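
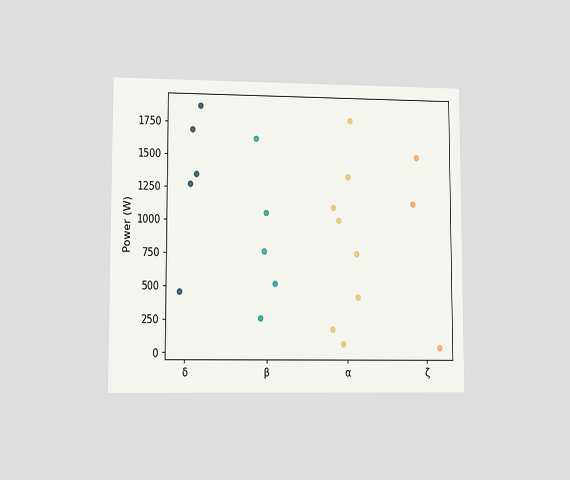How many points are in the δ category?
The chart is viewed at a slight angle. Counting the markers in the δ column gives 5.

5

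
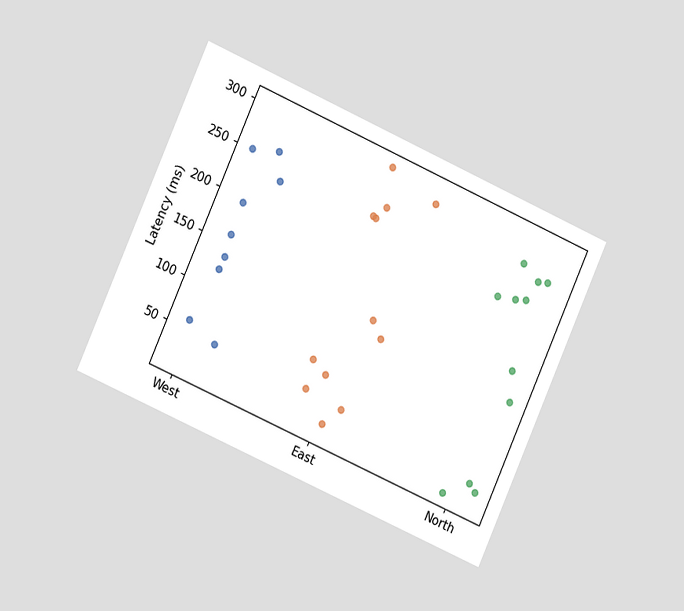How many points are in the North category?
11

The chart is tilted about 24° clockwise and viewed slightly from the left. Counting the markers in the North column gives 11.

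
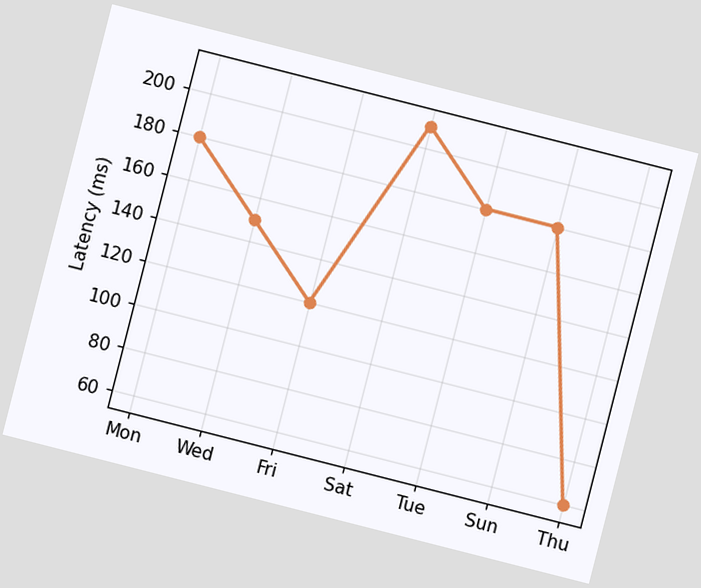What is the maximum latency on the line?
210ms

The chart is tilted about 14° clockwise. The highest point is at Sat, and reading across to the y-axis gives 210ms.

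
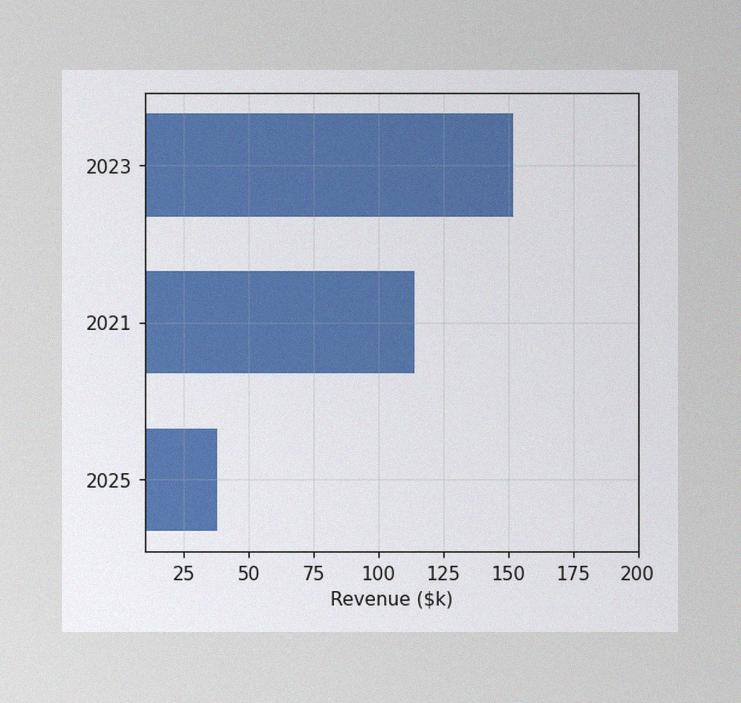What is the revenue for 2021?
$114k

The image has some photo noise and uneven lighting. Reading along the chart's x-axis, the 2021 bar reaches $114k.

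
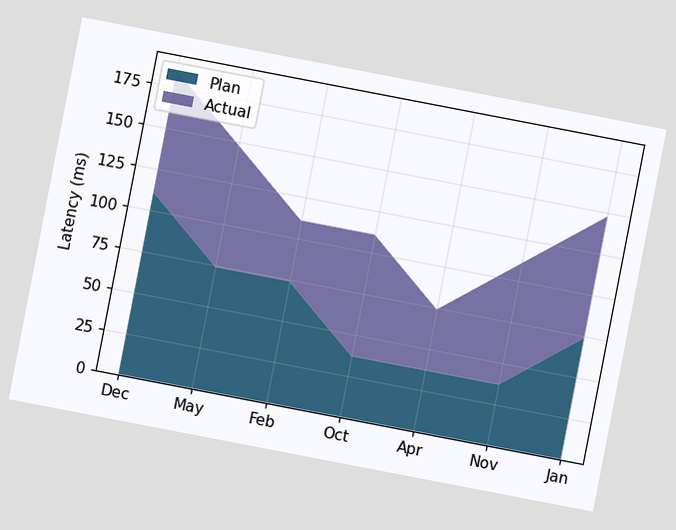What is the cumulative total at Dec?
The chart is tilted about 11° clockwise. The stacked total at Dec reaches 185ms.

185ms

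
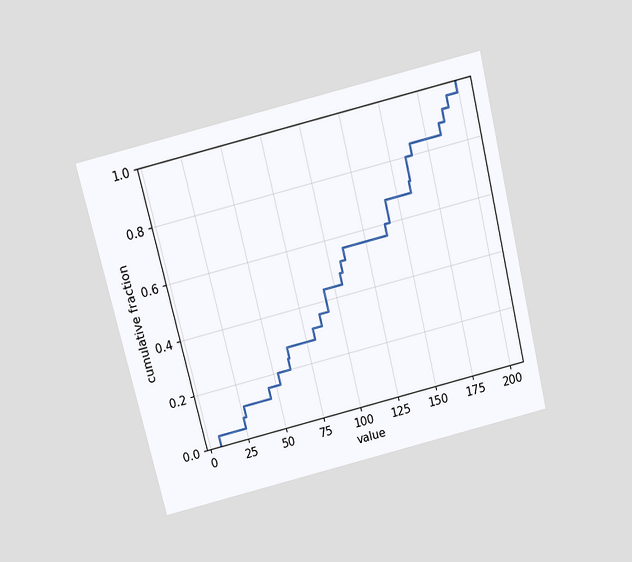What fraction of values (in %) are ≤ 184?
88%

The chart is tilted about 14° counter-clockwise and viewed slightly from above. At x=184 the ECDF step is at 88%.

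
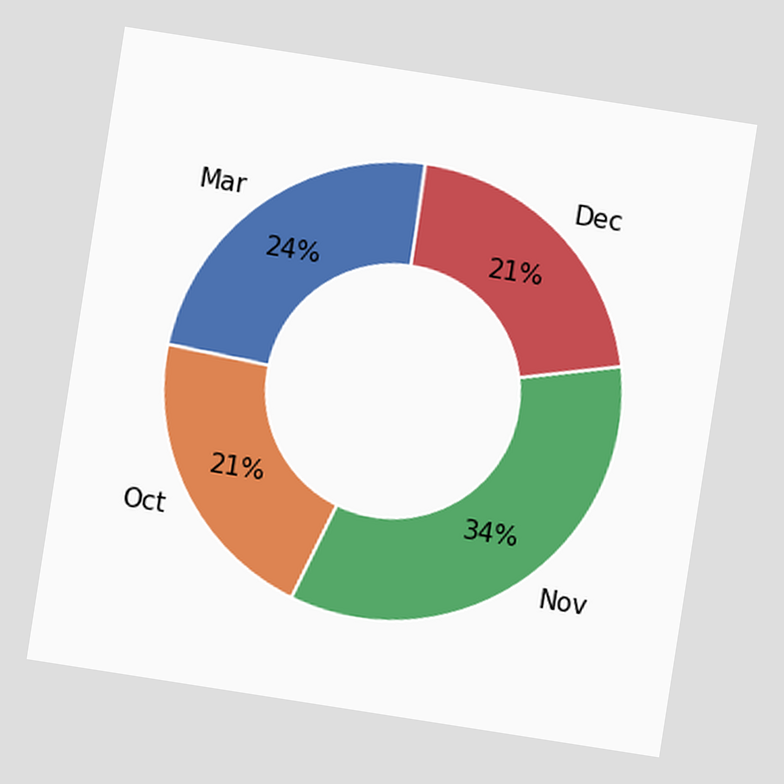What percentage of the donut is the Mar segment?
The chart is tilted about 9° clockwise. The Mar segment takes up 24% of the ring.

24%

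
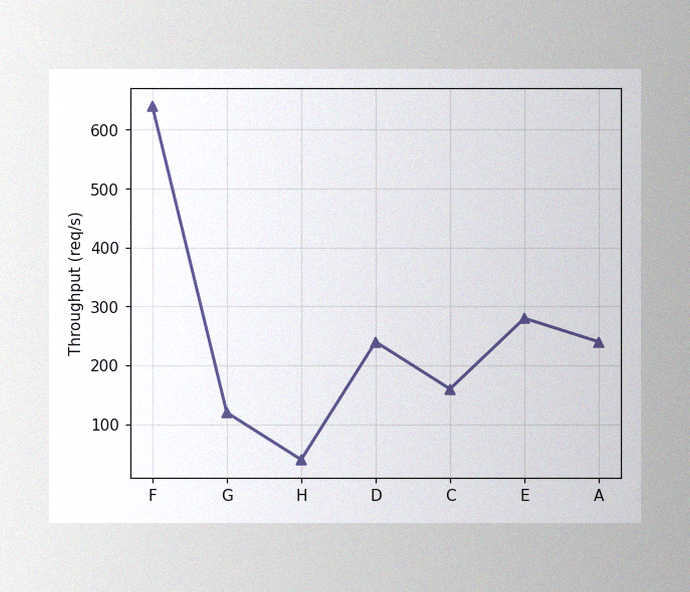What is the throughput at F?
The image has some photo noise and uneven lighting. At F, the line is at 640req/s.

640req/s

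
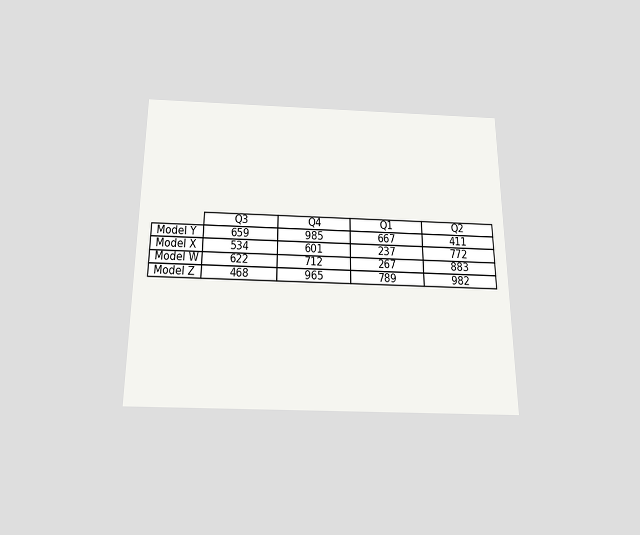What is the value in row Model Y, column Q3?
659

The chart is viewed slightly from below. The (Model Y, Q3) cell reads 659.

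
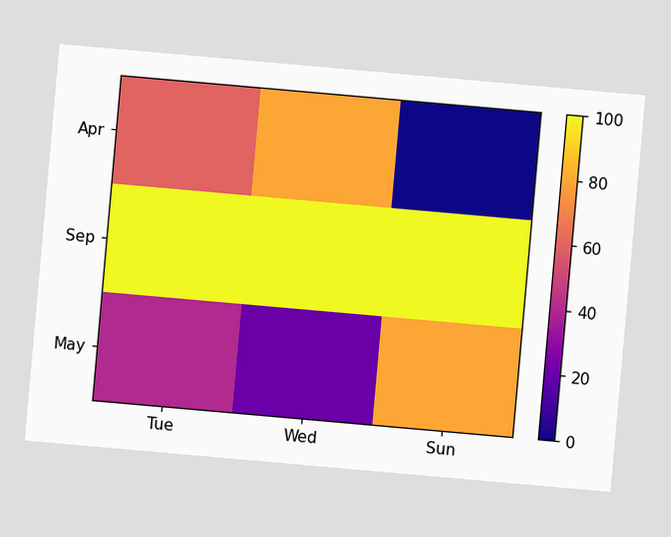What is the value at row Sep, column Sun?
100

The chart is tilted about 5° clockwise. Matching cell (Sep, Sun) against the colorbar gives 100.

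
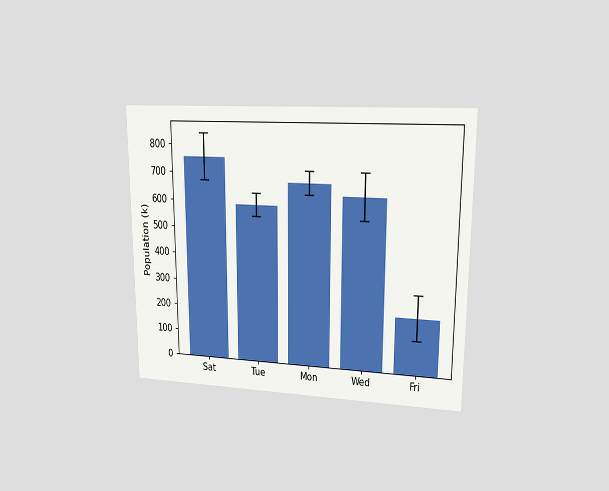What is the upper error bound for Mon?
The chart is viewed at a slight angle. The Mon bar's upper whisker reaches 714k.

714k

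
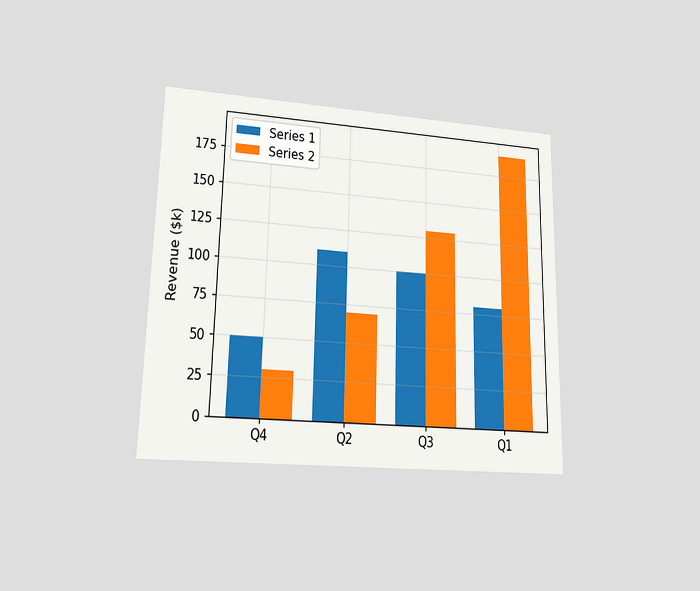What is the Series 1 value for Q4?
$50k

The chart is viewed at a slight angle. The Series 1 bar at Q4 reaches $50k on the y-axis.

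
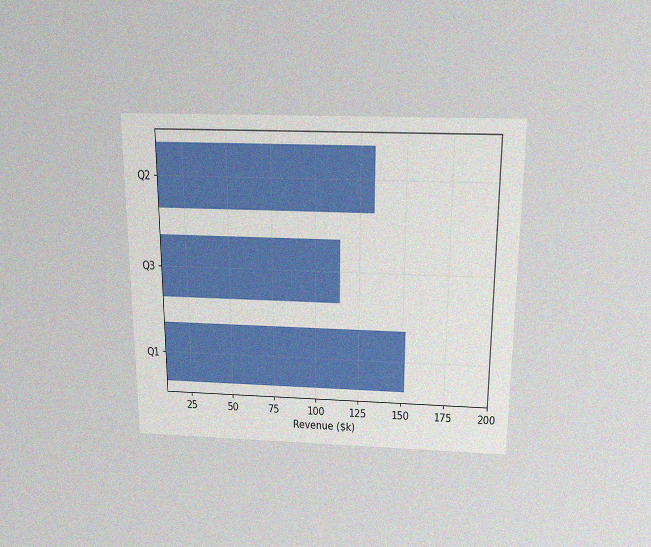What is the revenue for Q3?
$114k

The chart is viewed slightly from above, with some photo noise. Reading along the chart's x-axis, the Q3 bar reaches $114k.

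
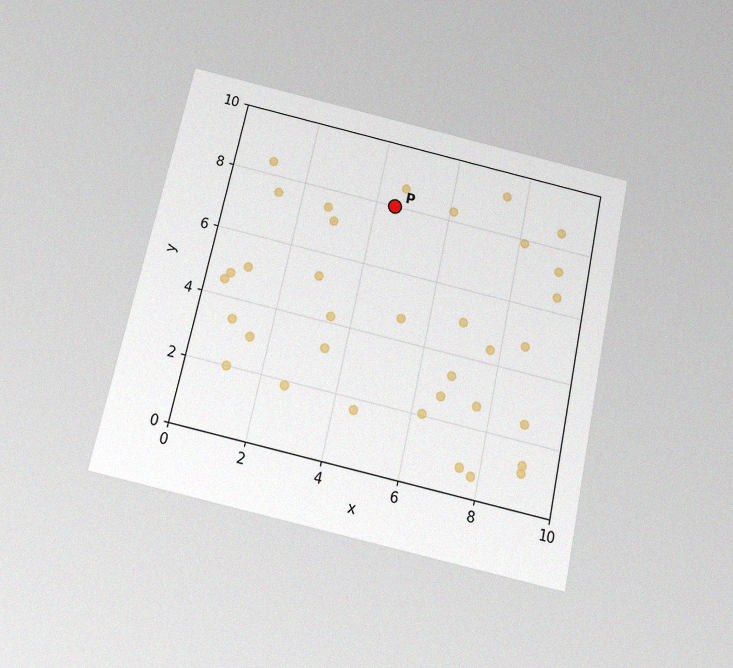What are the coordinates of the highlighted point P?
(4.5, 8)

The chart is tilted about 12° clockwise and viewed slightly from below, with some photo noise. Following the gridlines from P to each axis, P sits at (4.5, 8).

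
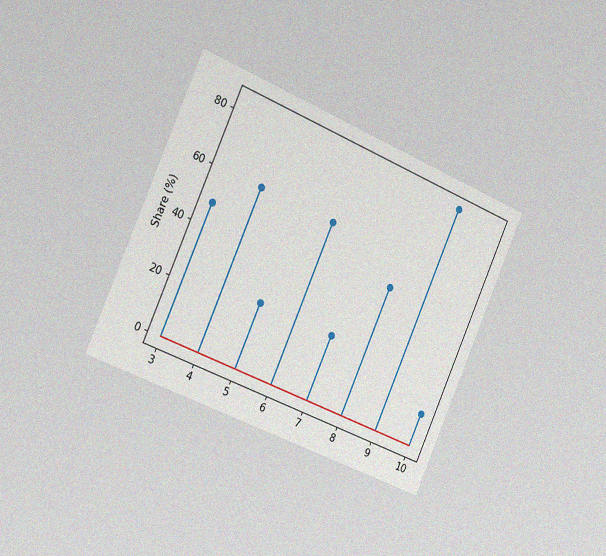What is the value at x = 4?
The chart is tilted about 24° clockwise and viewed slightly from the left, with some photo noise. The stem at x=4 reaches 60%.

60%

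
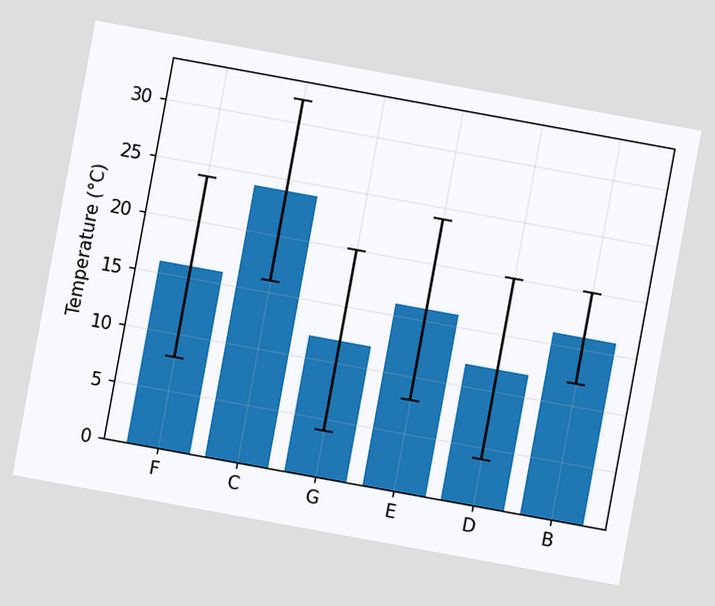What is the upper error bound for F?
24°C

The chart is tilted about 10° clockwise. The F bar's upper whisker reaches 24°C.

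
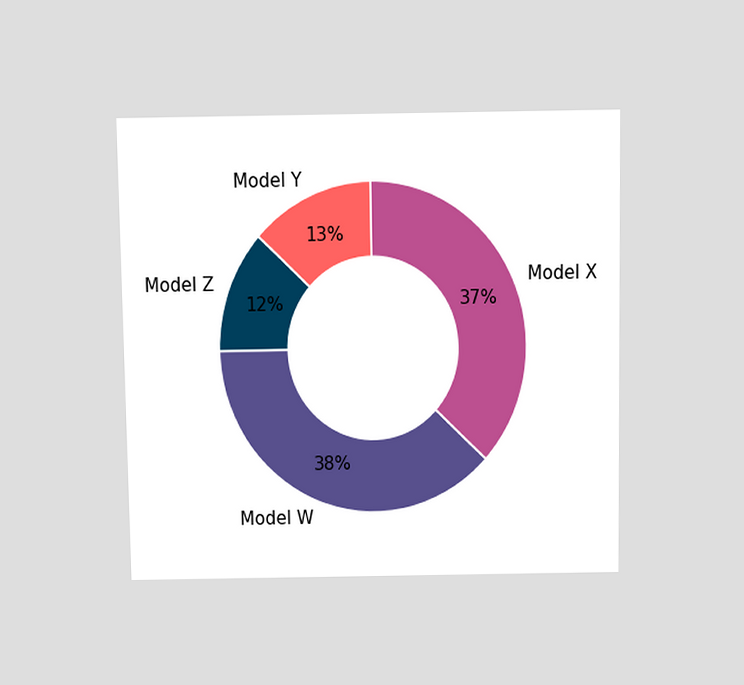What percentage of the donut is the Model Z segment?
The chart is viewed slightly from above. The Model Z segment takes up 12% of the ring.

12%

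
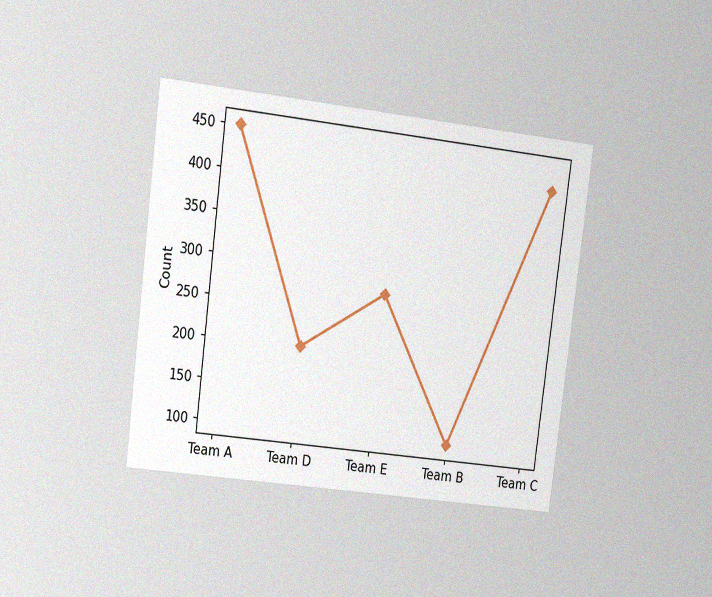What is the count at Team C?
The chart is tilted about 7° clockwise and viewed at a slight angle, with some photo noise. At Team C, the line is at 425.

425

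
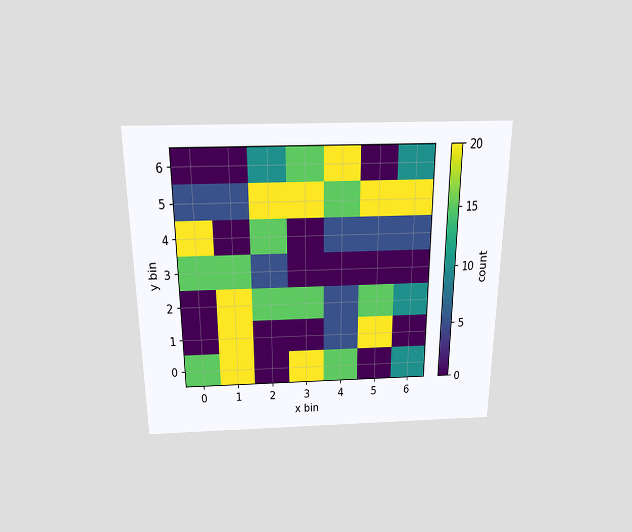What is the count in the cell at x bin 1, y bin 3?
The chart is viewed slightly from above. Matching the cell (1, 3) against the colorbar gives 15.

15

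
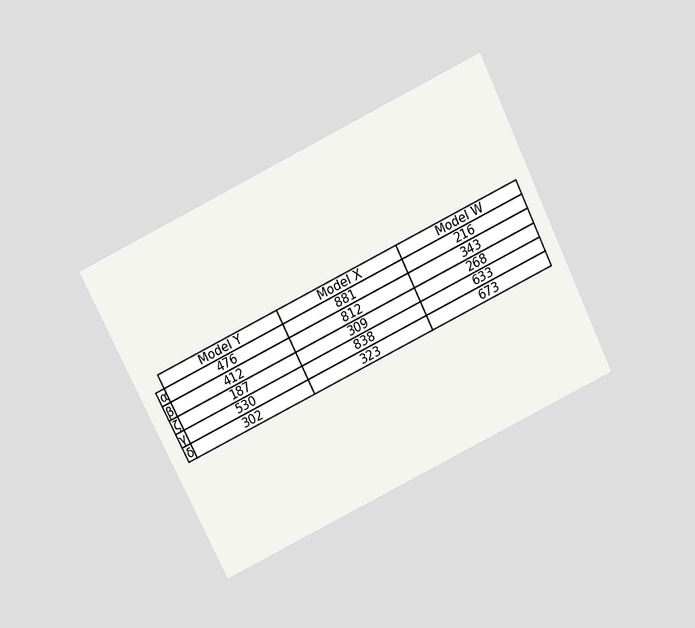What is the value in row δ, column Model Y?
The chart is tilted about 26° counter-clockwise and viewed slightly from above. The (δ, Model Y) cell reads 302.

302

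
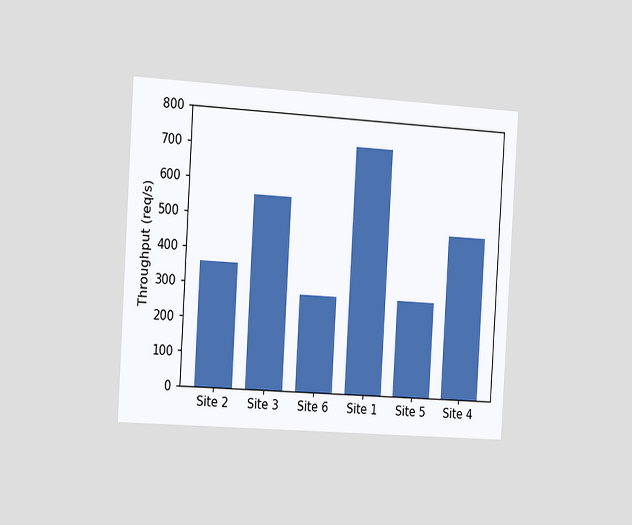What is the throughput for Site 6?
280req/s

The chart is tilted about 3° clockwise and viewed slightly from the left. Reading along the chart's y-axis, the Site 6 bar reaches 280req/s.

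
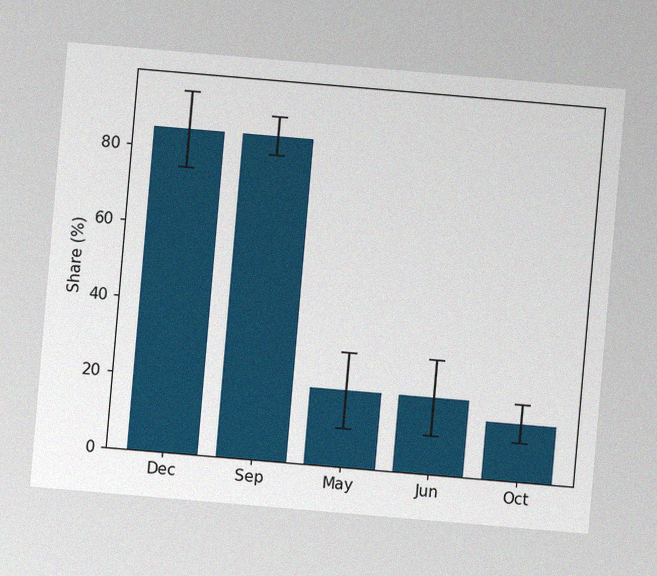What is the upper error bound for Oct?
The chart is tilted about 5° clockwise, with some photo noise. The Oct bar's upper whisker reaches 20%.

20%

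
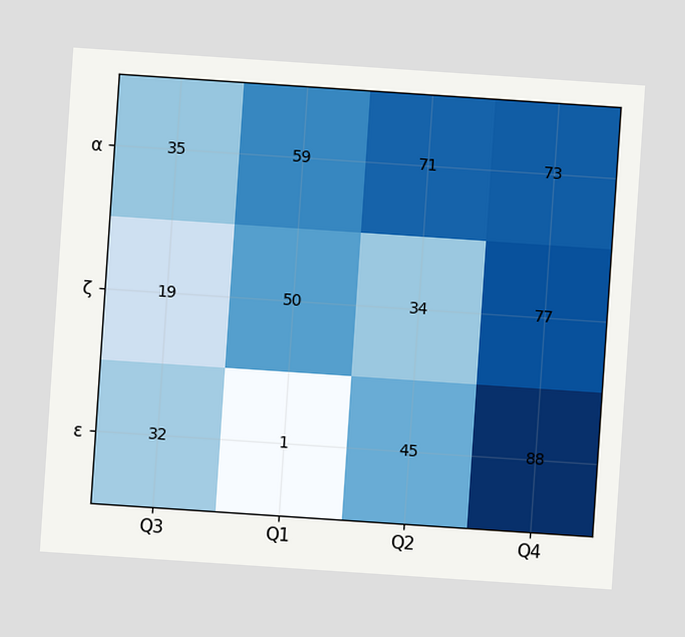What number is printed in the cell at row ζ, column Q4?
77

The chart is tilted about 4° clockwise. The (ζ, Q4) cell reads 77.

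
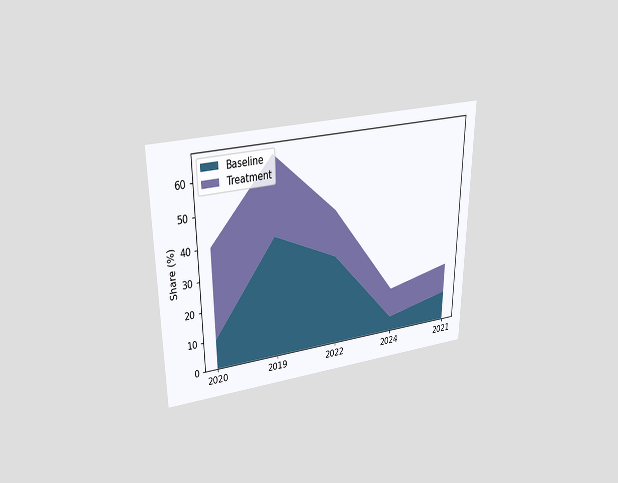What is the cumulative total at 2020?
40%

The chart is viewed slightly from above. The stacked total at 2020 reaches 40%.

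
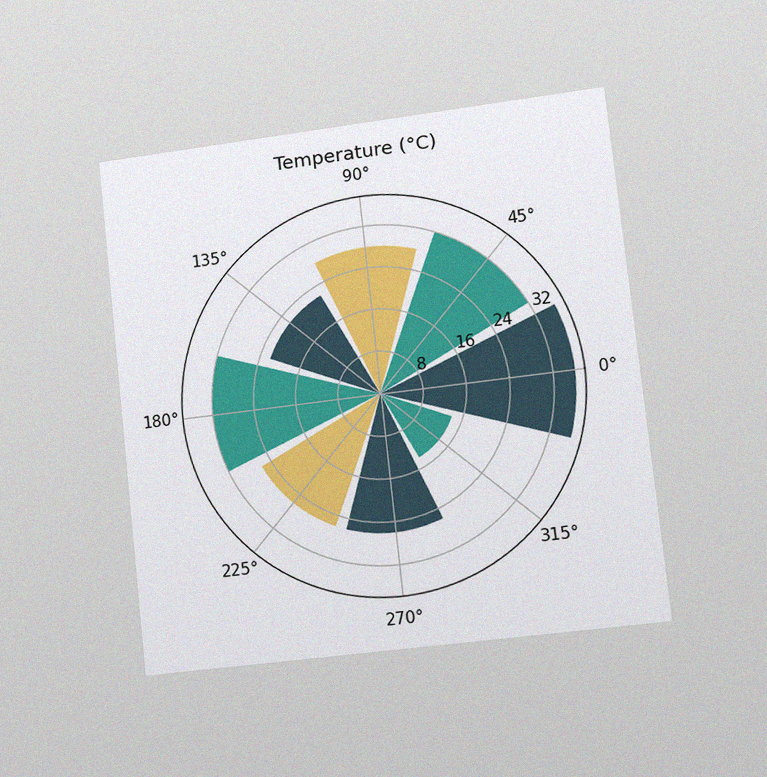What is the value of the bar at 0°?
36°C

The chart is tilted about 6° counter-clockwise and viewed slightly from the right, with some photo noise. The bar at 0° reaches 36°C on the radial axis.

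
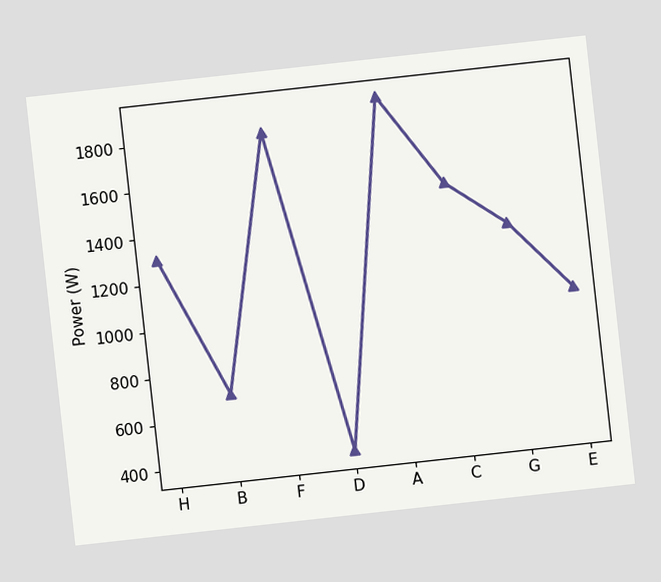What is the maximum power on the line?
1900W

The chart is tilted about 6° counter-clockwise. The highest point is at A, and reading across to the y-axis gives 1900W.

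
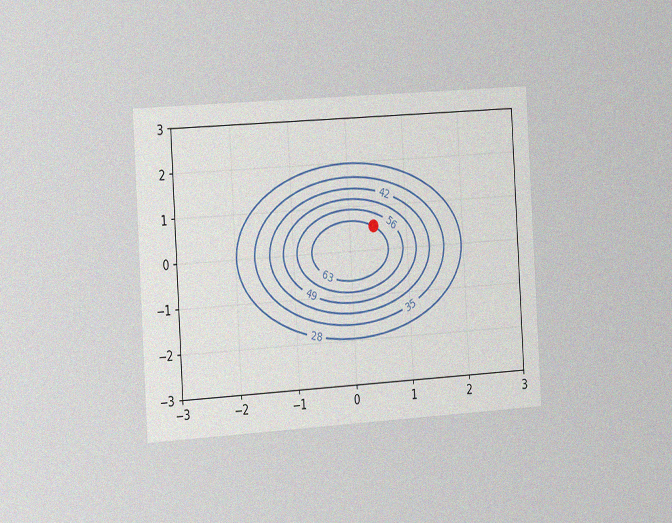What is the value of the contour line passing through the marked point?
The chart is tilted about 3° counter-clockwise and viewed slightly from the left, with some photo noise. The marked point sits on the contour labelled 63.

63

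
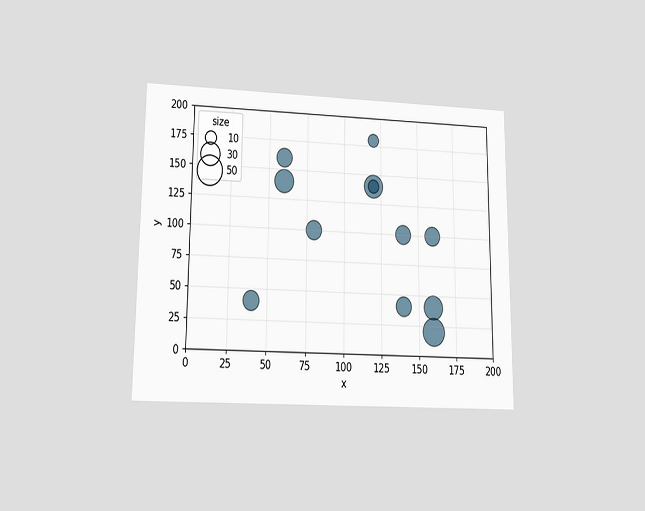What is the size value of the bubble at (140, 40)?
20

The chart is viewed at a slight angle. Matching the bubble at (140, 40) against the size legend gives 20.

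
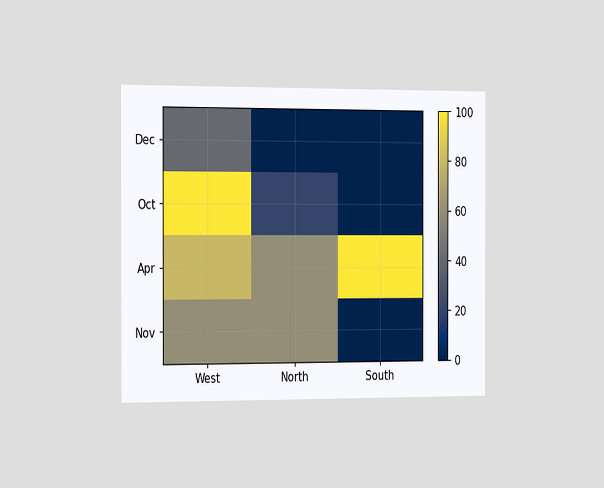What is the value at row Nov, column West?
The chart is viewed slightly from the left. Matching cell (Nov, West) against the colorbar gives 60.

60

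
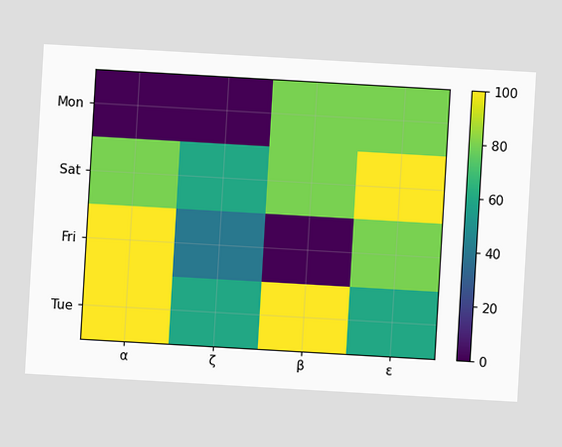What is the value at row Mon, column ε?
80

The chart is tilted about 3° clockwise. Matching cell (Mon, ε) against the colorbar gives 80.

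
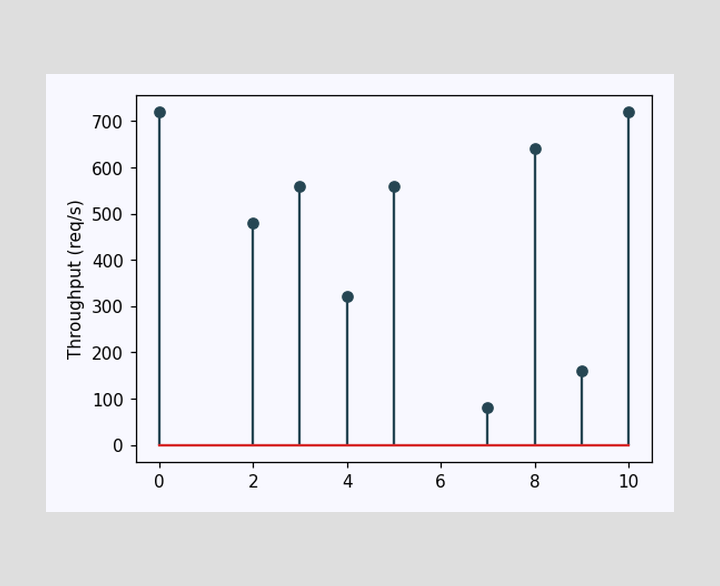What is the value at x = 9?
160req/s

The stem at x=9 reaches 160req/s.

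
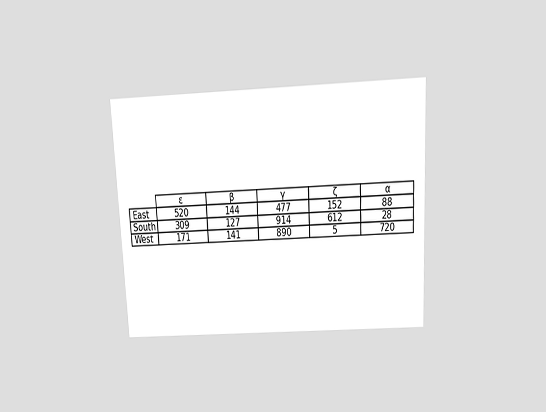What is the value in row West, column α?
720

The chart is tilted about 3° counter-clockwise and viewed slightly from above. The (West, α) cell reads 720.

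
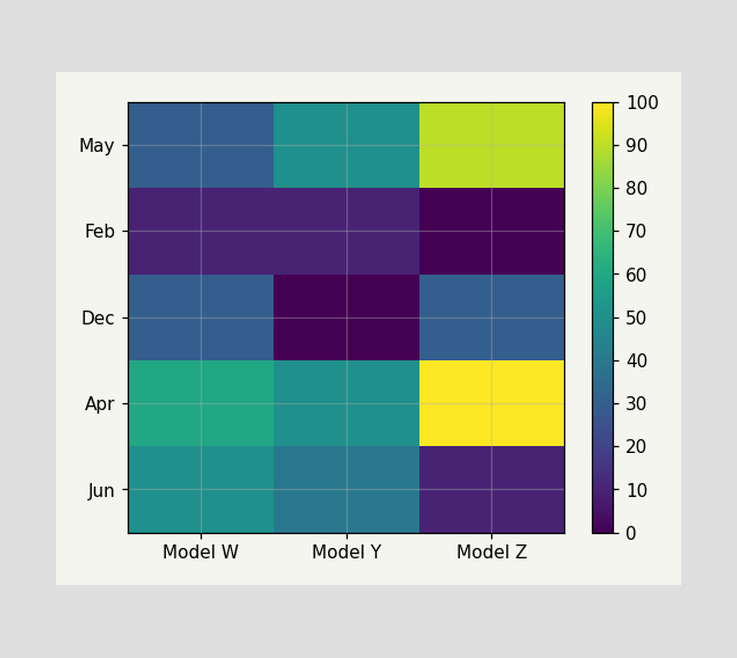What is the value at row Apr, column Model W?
60

Matching cell (Apr, Model W) against the colorbar gives 60.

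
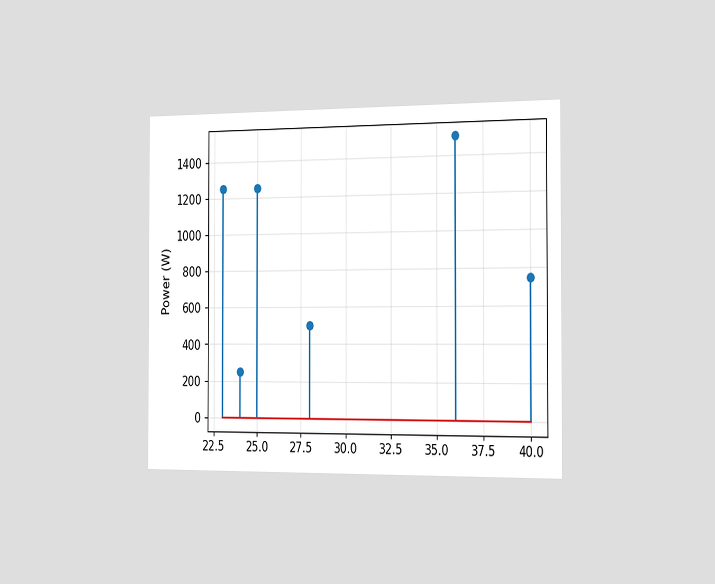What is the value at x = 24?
250W

The chart is viewed slightly from the right. The stem at x=24 reaches 250W.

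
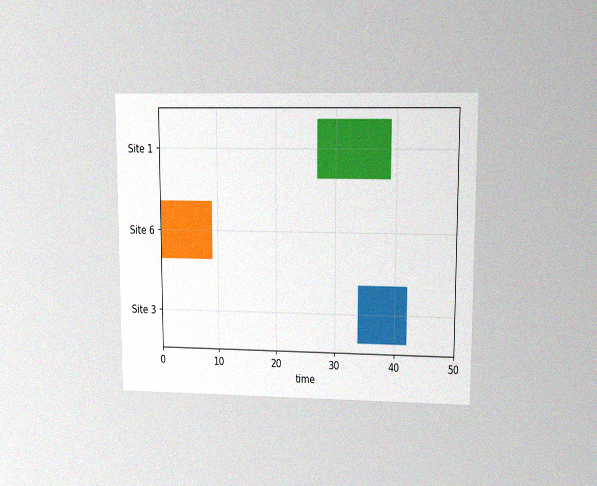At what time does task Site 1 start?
27

The chart is viewed at a slight angle, with some photo noise. The Site 1 bar begins at t=27.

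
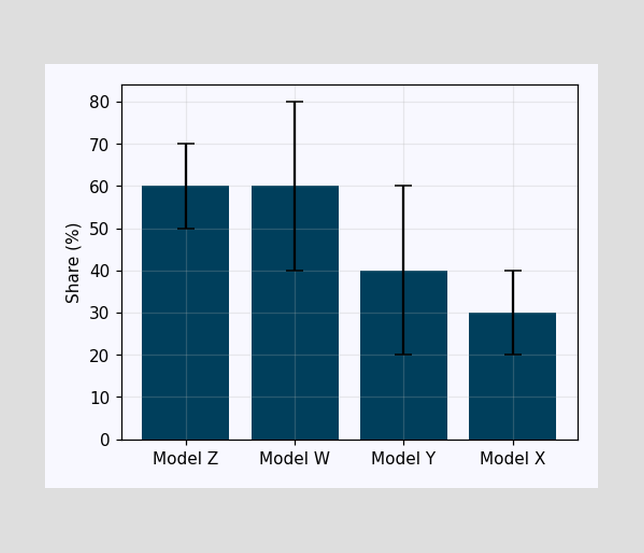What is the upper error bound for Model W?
The Model W bar's upper whisker reaches 80%.

80%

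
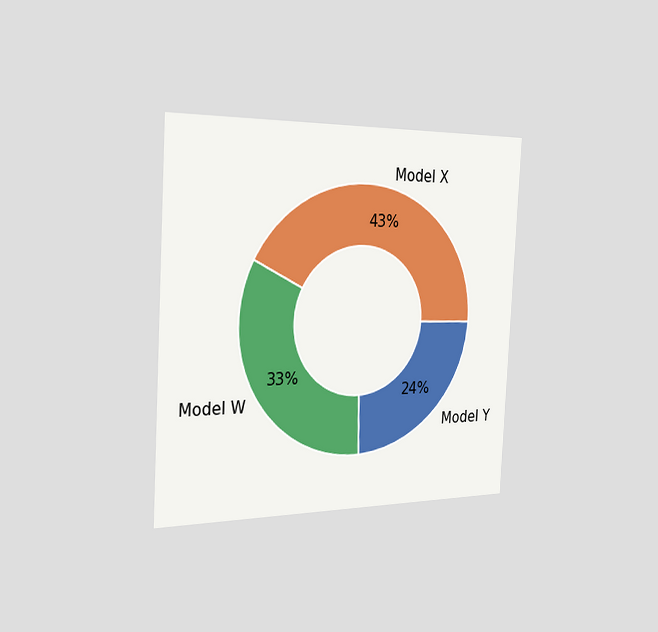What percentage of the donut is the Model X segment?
43%

The chart is tilted about 3° clockwise and viewed slightly from the left. The Model X segment takes up 43% of the ring.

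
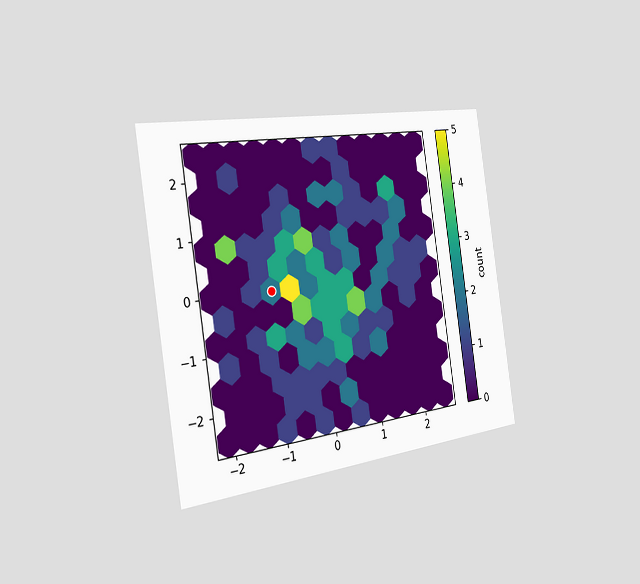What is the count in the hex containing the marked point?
2

The chart is tilted about 8° counter-clockwise and viewed slightly from the left. The marked hex reads 2 on the colorbar.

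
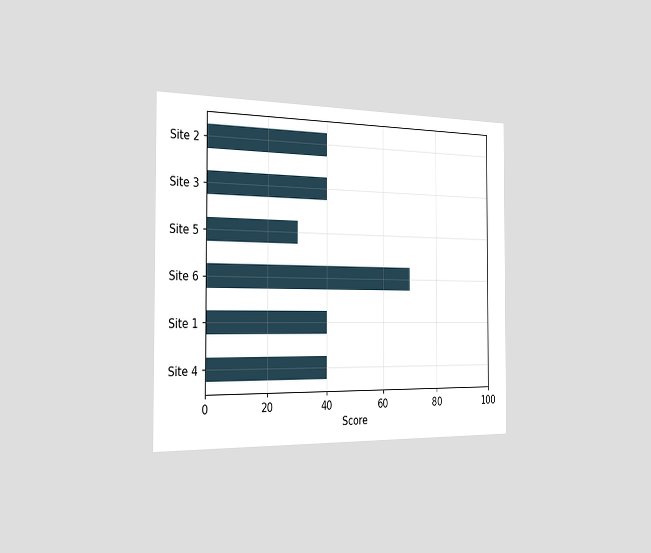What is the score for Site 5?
30

The chart is viewed slightly from the left. Reading along the chart's x-axis, the Site 5 bar reaches 30.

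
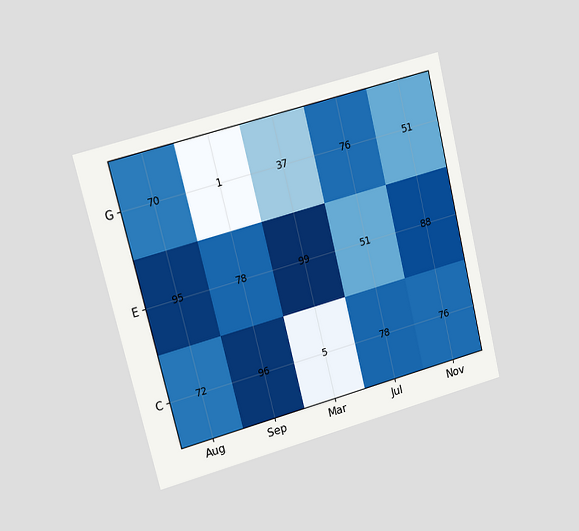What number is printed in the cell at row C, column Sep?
The chart is tilted about 14° counter-clockwise and viewed at a slight angle. The (C, Sep) cell reads 96.

96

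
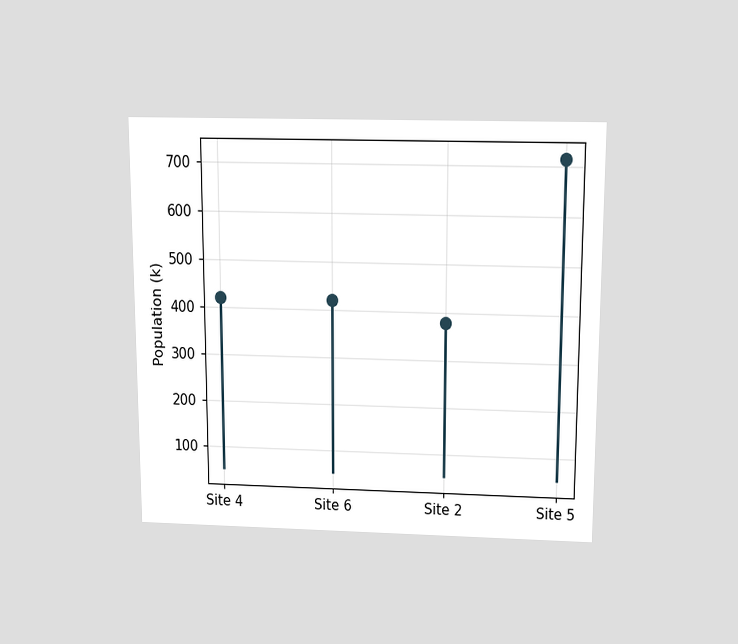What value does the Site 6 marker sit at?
420k

The chart is viewed slightly from above. The Site 6 marker sits at 420k.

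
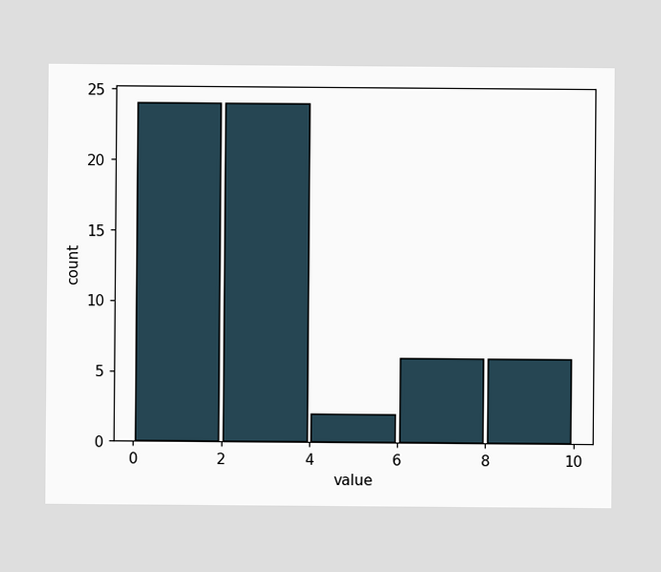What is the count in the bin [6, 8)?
6

The [6, 8) bin has height 6.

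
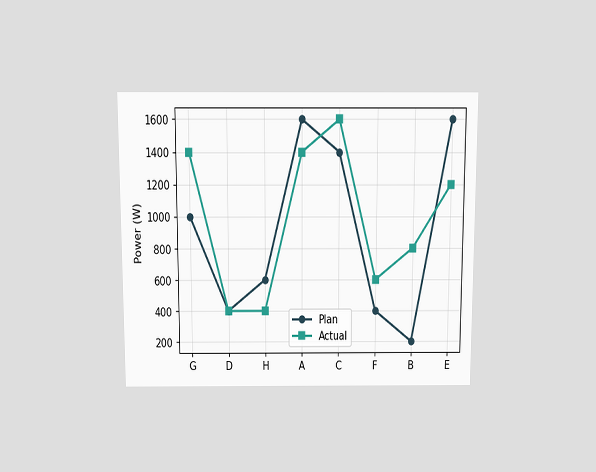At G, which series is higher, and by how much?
The chart is viewed slightly from above. At G, Actual sits above the other line by 400W.

Actual, by 400W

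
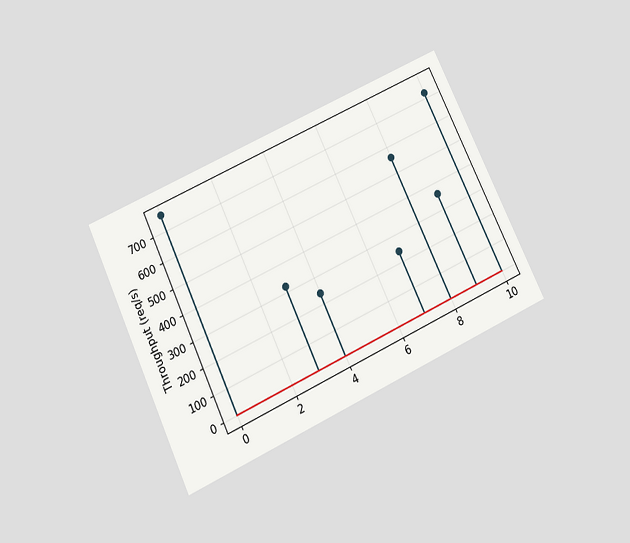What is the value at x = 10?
720req/s

The chart is tilted about 25° counter-clockwise and viewed slightly from below. The stem at x=10 reaches 720req/s.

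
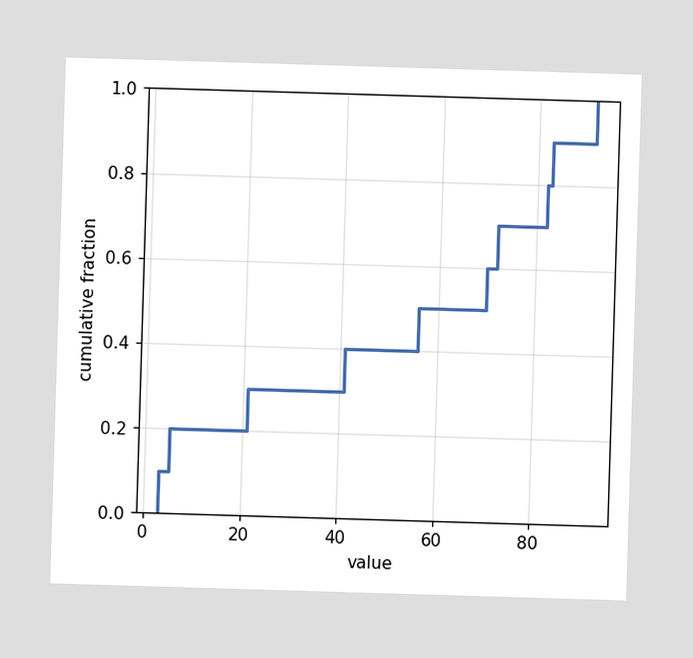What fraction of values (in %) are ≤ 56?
At x=56 the ECDF step is at 50%.

50%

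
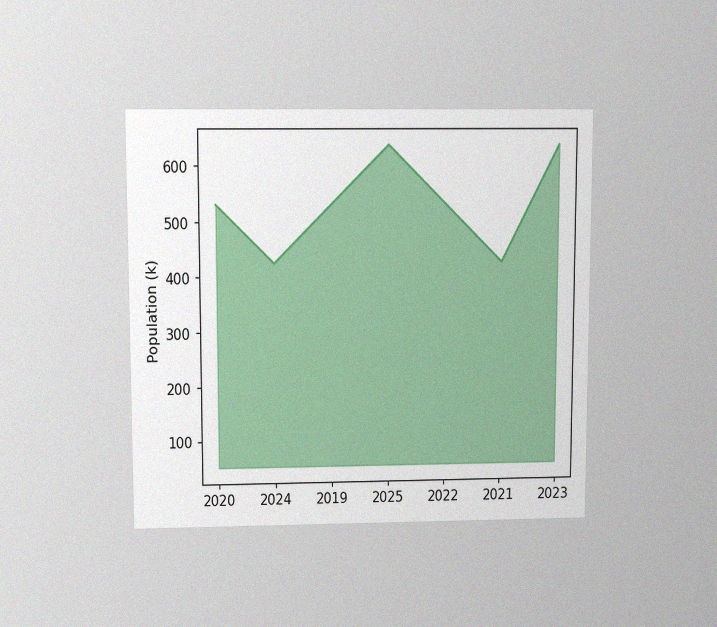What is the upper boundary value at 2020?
The chart is viewed slightly from above, with some photo noise. At 2020 the upper boundary is at 530k.

530k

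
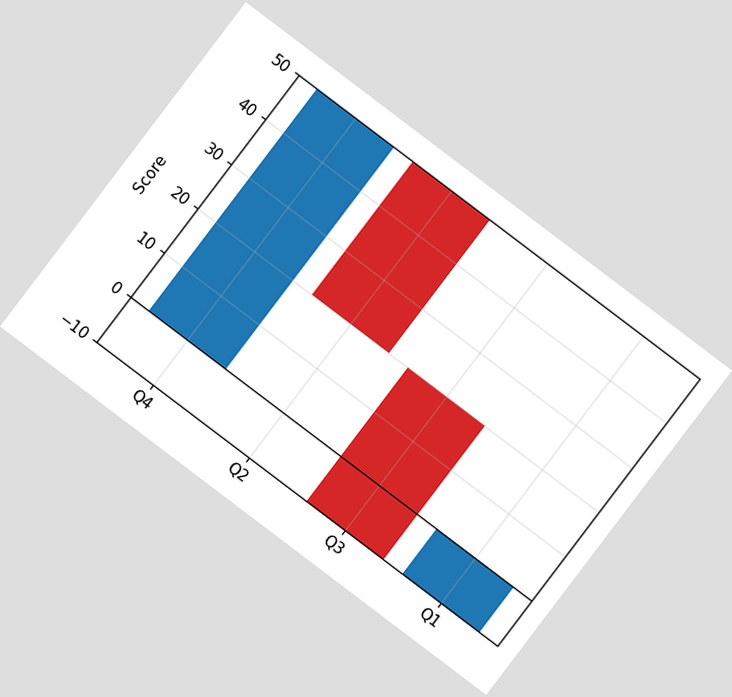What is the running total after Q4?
50

The chart is tilted about 37° clockwise. After Q4 the running total reaches 50.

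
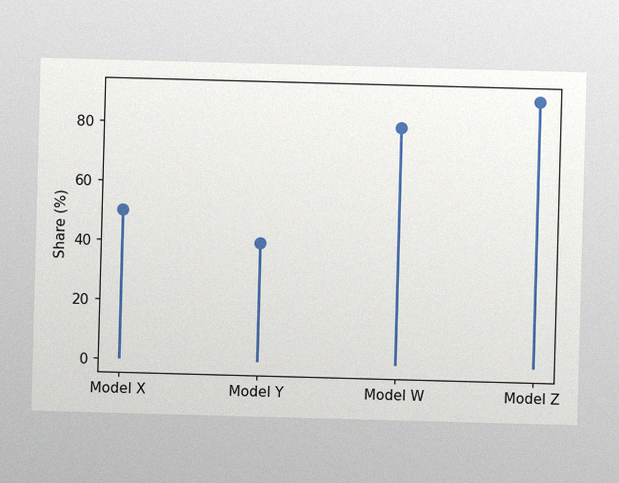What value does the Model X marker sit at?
The image has some photo noise and uneven lighting. The Model X marker sits at 50%.

50%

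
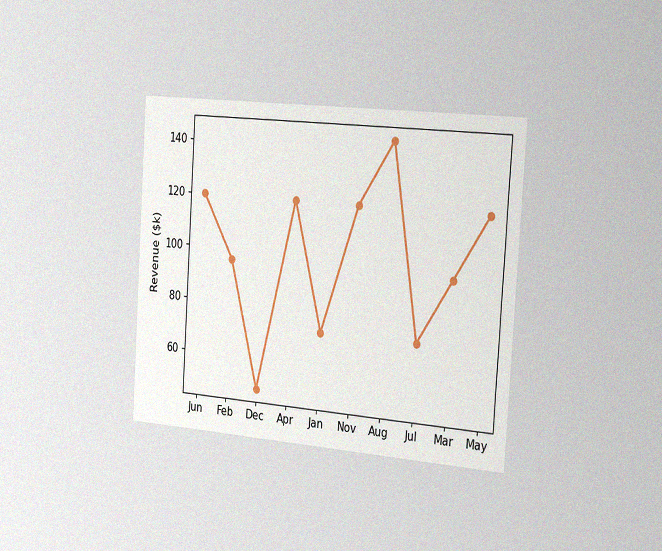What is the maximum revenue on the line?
The chart is tilted about 4° clockwise and viewed slightly from the right, with some photo noise. The highest point is at Aug, and reading across to the y-axis gives $144k.

$144k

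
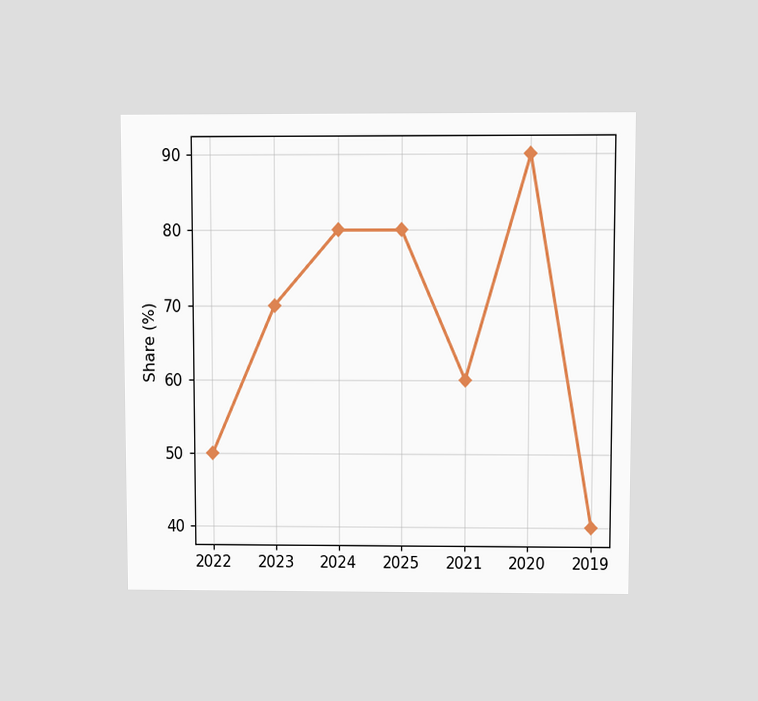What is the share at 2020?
90%

The chart is viewed at a slight angle. At 2020, the line is at 90%.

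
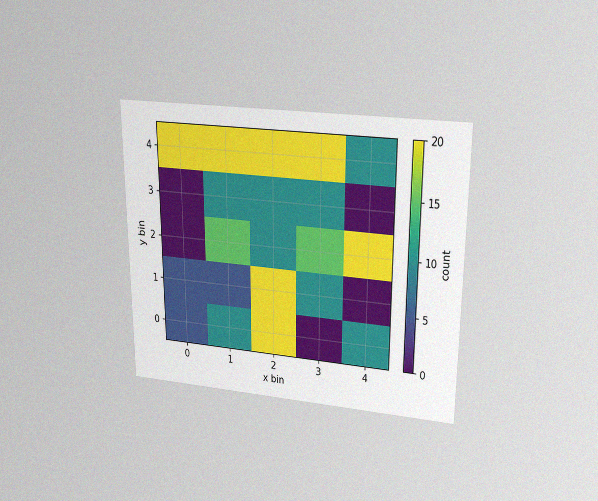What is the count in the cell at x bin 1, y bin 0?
10

The chart is viewed slightly from above, with some photo noise. Matching the cell (1, 0) against the colorbar gives 10.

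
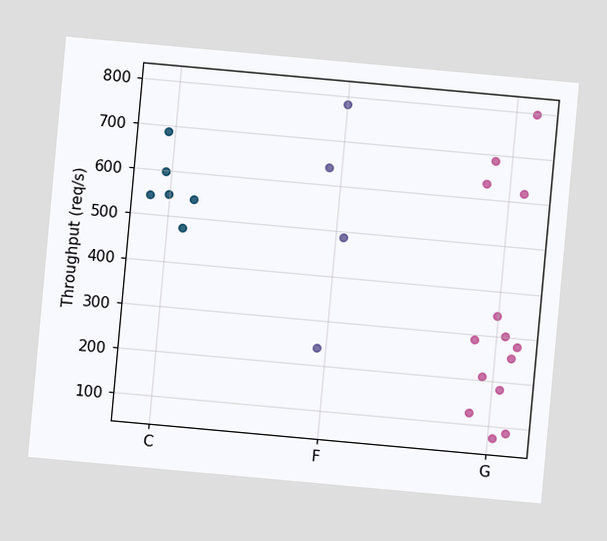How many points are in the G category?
14

The chart is tilted about 5° clockwise. Counting the markers in the G column gives 14.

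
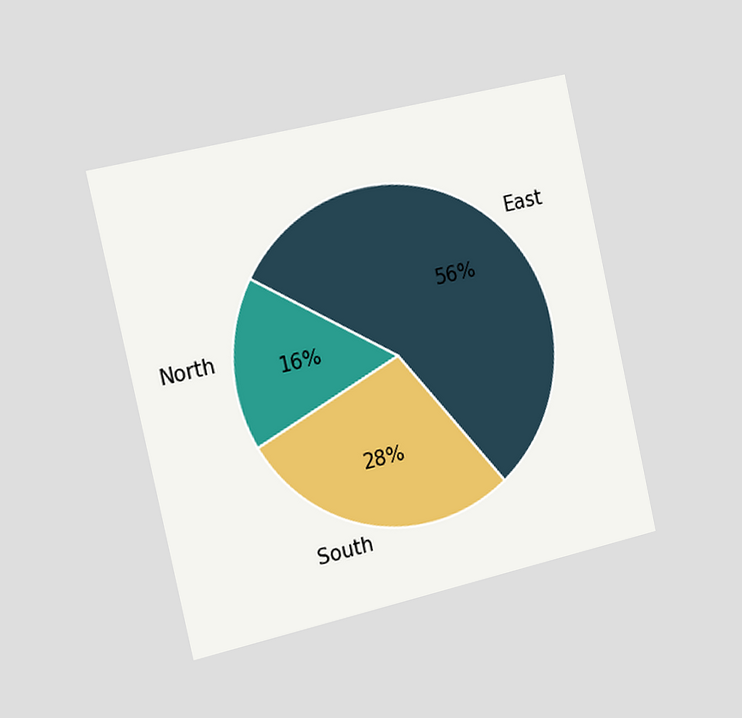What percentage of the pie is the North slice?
16%

The chart is tilted about 13° counter-clockwise and viewed slightly from the left. The North slice takes up 16% of the pie.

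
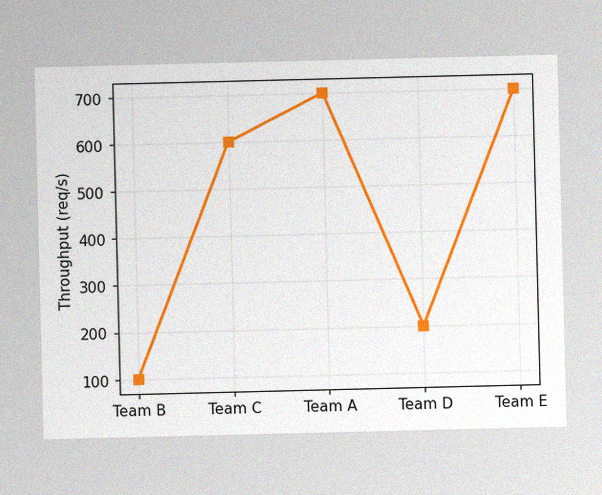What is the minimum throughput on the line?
The image has some photo noise and uneven lighting. The lowest point is at Team B, and reading across to the y-axis gives 100req/s.

100req/s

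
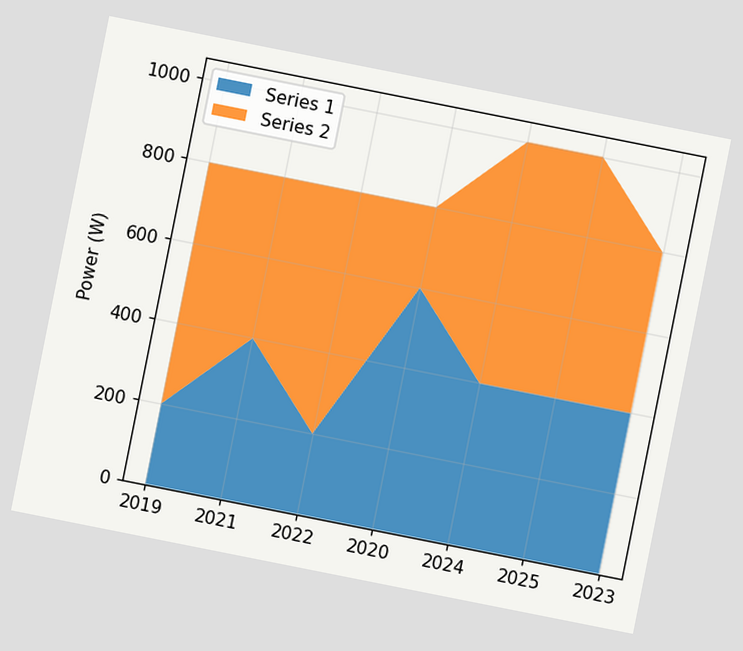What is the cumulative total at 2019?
800W

The chart is tilted about 11° clockwise. The stacked total at 2019 reaches 800W.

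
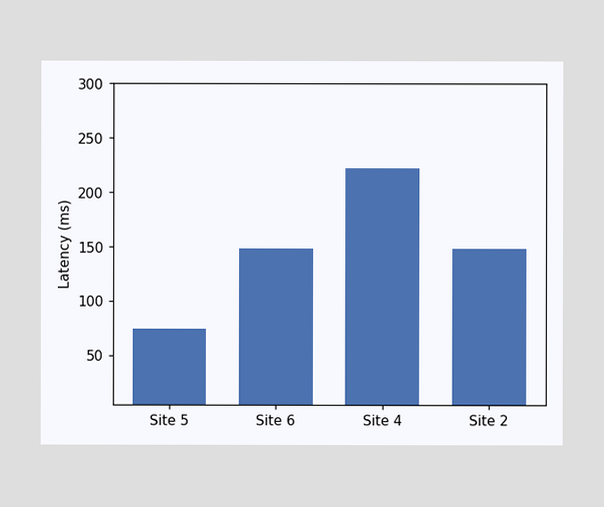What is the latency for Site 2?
148ms

Reading along the chart's y-axis, the Site 2 bar reaches 148ms.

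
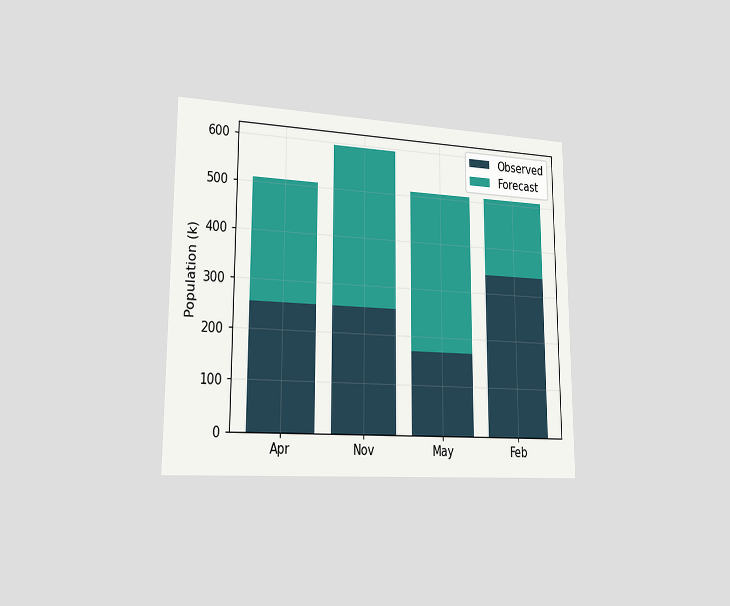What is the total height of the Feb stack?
510k

The chart is viewed slightly from the left. The Feb stack's top reaches 510k on the y-axis.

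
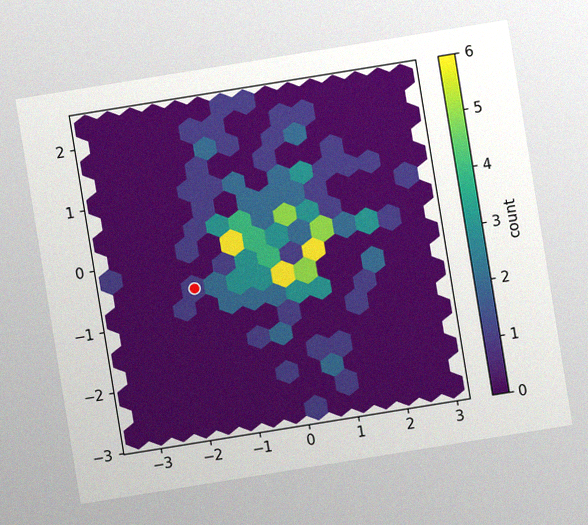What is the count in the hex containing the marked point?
1

The chart is tilted about 9° counter-clockwise, with some photo noise. The marked hex reads 1 on the colorbar.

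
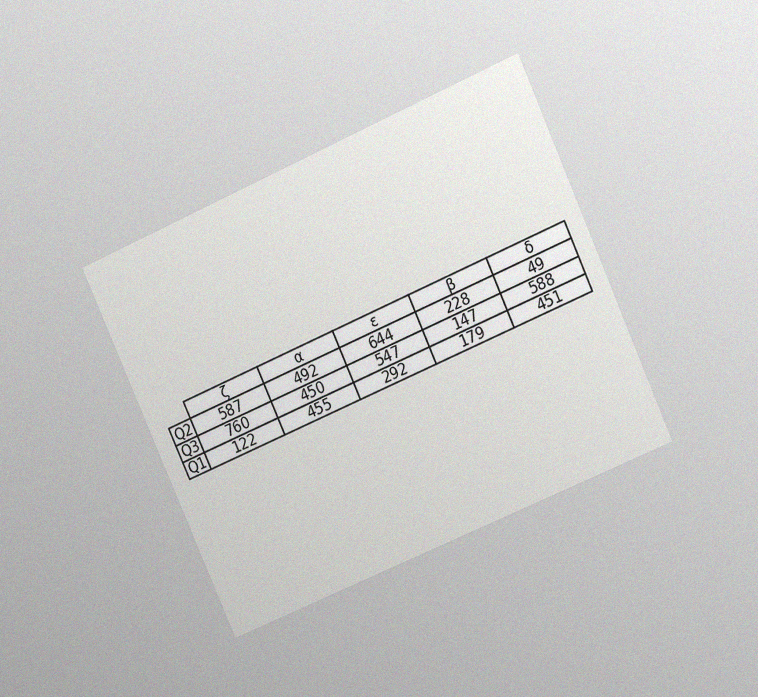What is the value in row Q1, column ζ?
122

The chart is tilted about 24° counter-clockwise and viewed at a slight angle, with some photo noise. The (Q1, ζ) cell reads 122.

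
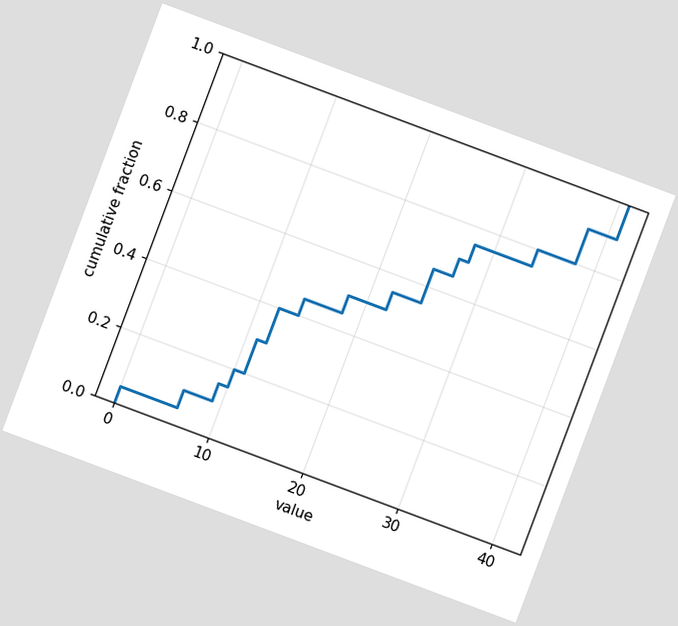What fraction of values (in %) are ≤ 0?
5%

The chart is tilted about 21° clockwise. At x=0 the ECDF step is at 5%.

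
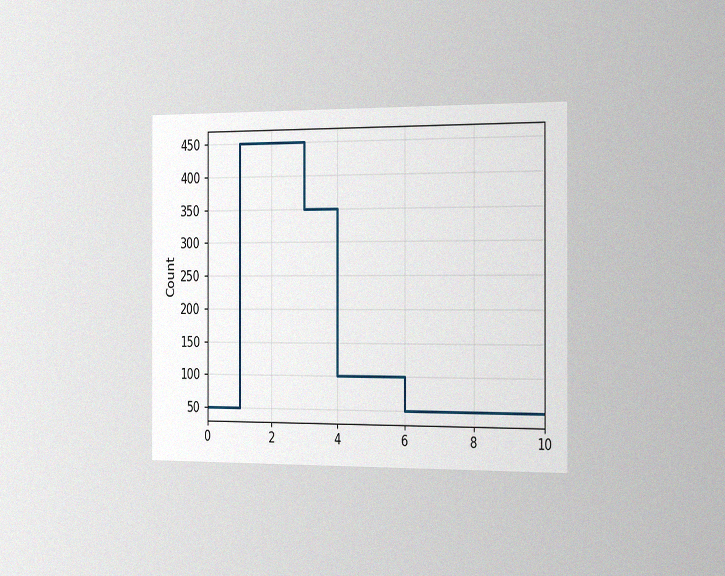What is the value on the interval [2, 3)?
The chart is viewed slightly from the right, with some photo noise. On [2, 3) the step sits at 450.

450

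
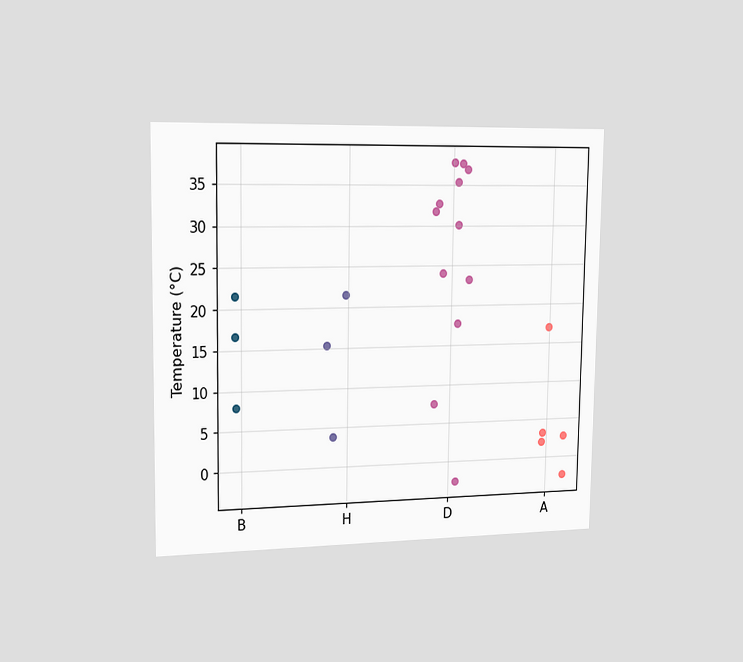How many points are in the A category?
5

The chart is viewed slightly from the left. Counting the markers in the A column gives 5.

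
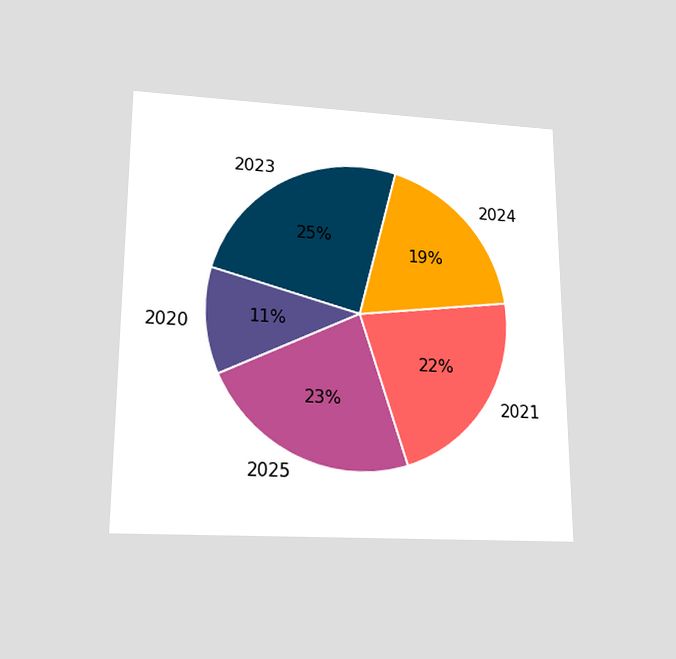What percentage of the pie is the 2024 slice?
The chart is viewed slightly from below. The 2024 slice takes up 19% of the pie.

19%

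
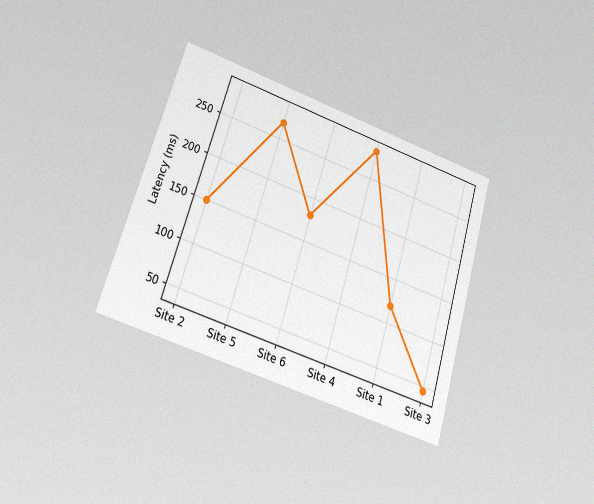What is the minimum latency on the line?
The chart is tilted about 17° clockwise and viewed at a slight angle, with some photo noise. The lowest point is at Site 3, and reading across to the y-axis gives 45ms.

45ms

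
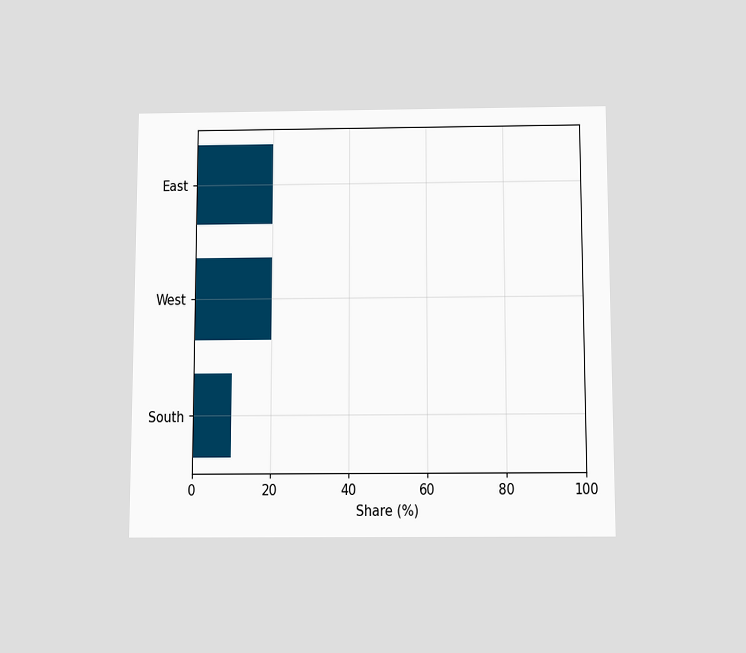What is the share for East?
20%

The chart is viewed slightly from below. Reading along the chart's x-axis, the East bar reaches 20%.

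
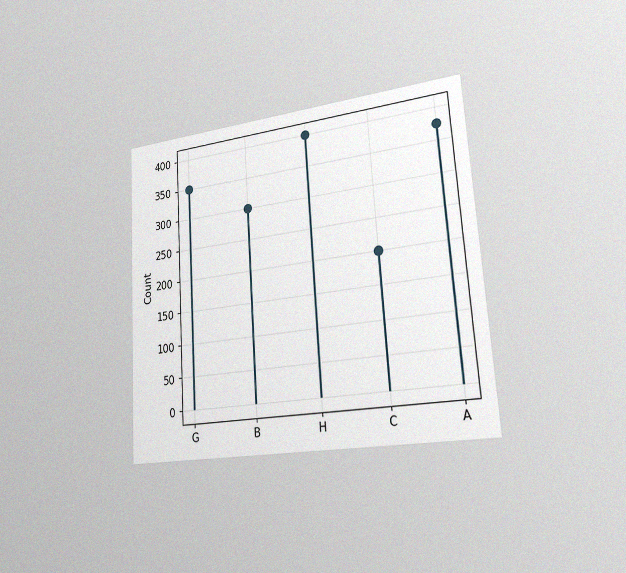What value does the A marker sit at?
The chart is tilted about 4° counter-clockwise and viewed slightly from the right, with some photo noise. The A marker sits at 375.

375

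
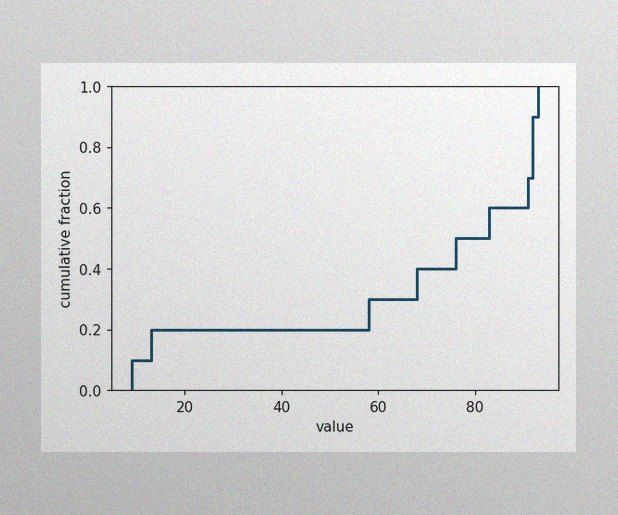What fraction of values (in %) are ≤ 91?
70%

The image has some photo noise and uneven lighting. At x=91 the ECDF step is at 70%.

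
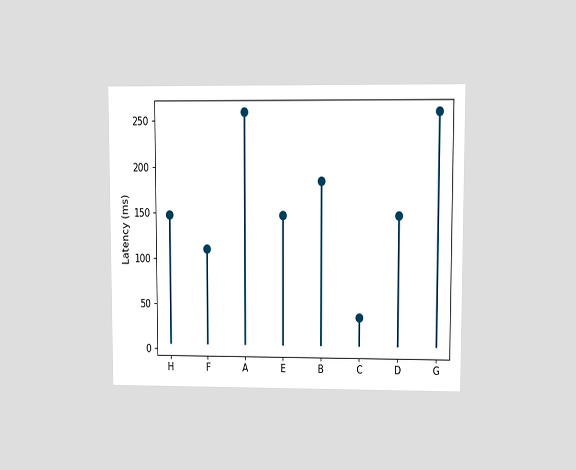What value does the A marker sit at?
The chart is viewed at a slight angle. The A marker sits at 259ms.

259ms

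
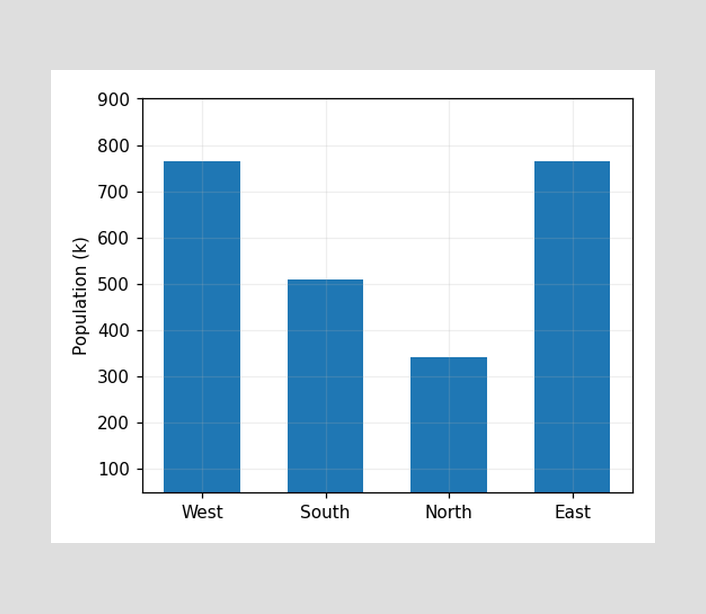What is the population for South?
510k

Reading along the chart's y-axis, the South bar reaches 510k.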